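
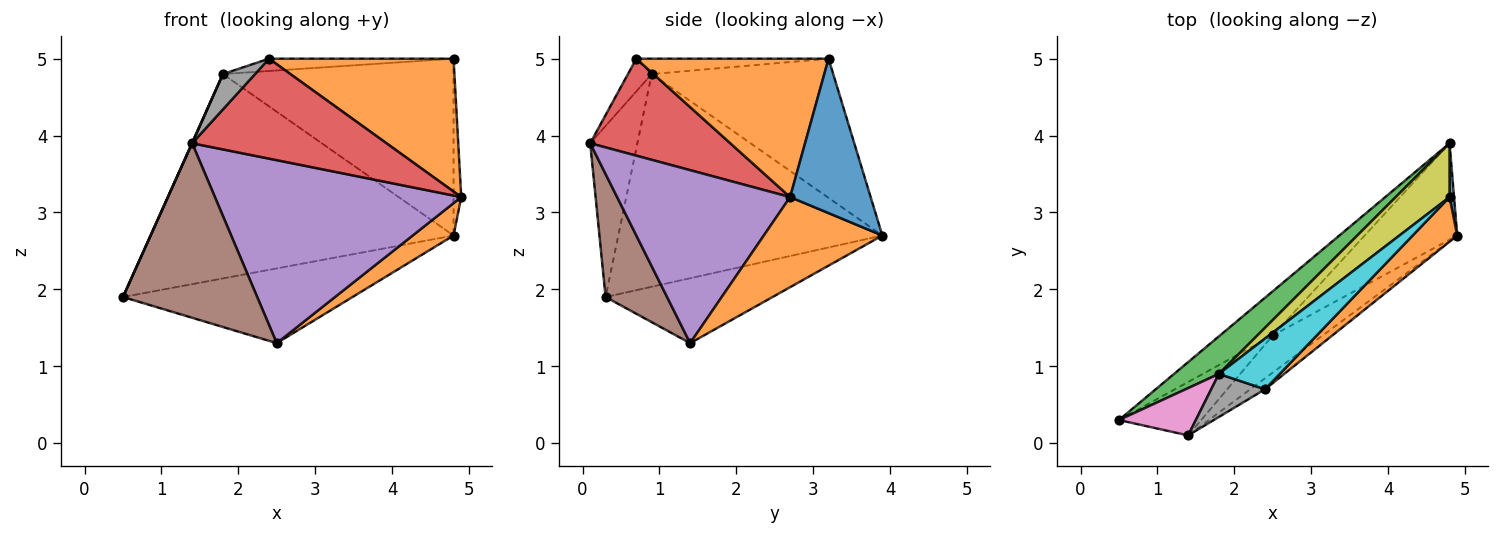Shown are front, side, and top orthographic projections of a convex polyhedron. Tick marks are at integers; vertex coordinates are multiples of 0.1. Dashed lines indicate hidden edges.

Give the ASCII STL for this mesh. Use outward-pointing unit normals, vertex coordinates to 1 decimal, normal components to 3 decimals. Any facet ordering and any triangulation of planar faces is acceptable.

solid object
 facet normal -0.531 0.730 -0.431
  outer loop
   vertex 2.5 1.4 1.3
   vertex 0.5 0.3 1.9
   vertex 4.8 3.9 2.7
  endloop
 endfacet
 facet normal 0.678 -0.234 -0.697
  outer loop
   vertex 2.5 1.4 1.3
   vertex 4.8 3.9 2.7
   vertex 4.9 2.7 3.2
  endloop
 endfacet
 facet normal -0.651 0.747 0.137
  outer loop
   vertex 1.8 0.9 4.8
   vertex 4.8 3.9 2.7
   vertex 0.5 0.3 1.9
  endloop
 endfacet
 facet normal 0.582 -0.808 -0.089
  outer loop
   vertex 1.4 0.1 3.9
   vertex 4.9 2.7 3.2
   vertex 2.4 0.7 5.0
  endloop
 endfacet
 facet normal 0.567 -0.807 -0.164
  outer loop
   vertex 1.4 0.1 3.9
   vertex 2.5 1.4 1.3
   vertex 4.9 2.7 3.2
  endloop
 endfacet
 facet normal 0.401 -0.876 -0.268
  outer loop
   vertex 1.4 0.1 3.9
   vertex 0.5 0.3 1.9
   vertex 2.5 1.4 1.3
  endloop
 endfacet
 facet normal -0.912 -0.005 0.410
  outer loop
   vertex 1.4 0.1 3.9
   vertex 1.8 0.9 4.8
   vertex 0.5 0.3 1.9
  endloop
 endfacet
 facet normal -0.425 -0.575 0.700
  outer loop
   vertex 1.4 0.1 3.9
   vertex 2.4 0.7 5.0
   vertex 1.8 0.9 4.8
  endloop
 endfacet
 facet normal -0.601 0.764 0.233
  outer loop
   vertex 4.8 3.2 5.0
   vertex 4.8 3.9 2.7
   vertex 1.8 0.9 4.8
  endloop
 endfacet
 facet normal -0.238 0.229 0.944
  outer loop
   vertex 4.8 3.2 5.0
   vertex 1.8 0.9 4.8
   vertex 2.4 0.7 5.0
  endloop
 endfacet
 facet normal 0.995 0.095 0.029
  outer loop
   vertex 4.8 3.2 5.0
   vertex 4.9 2.7 3.2
   vertex 4.8 3.9 2.7
  endloop
 endfacet
 facet normal 0.703 -0.675 0.226
  outer loop
   vertex 4.8 3.2 5.0
   vertex 2.4 0.7 5.0
   vertex 4.9 2.7 3.2
  endloop
 endfacet
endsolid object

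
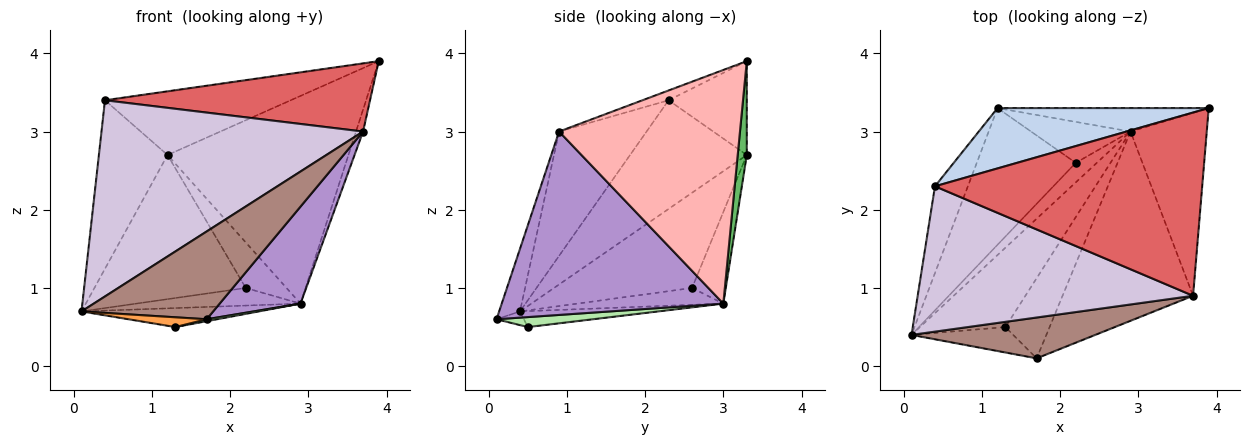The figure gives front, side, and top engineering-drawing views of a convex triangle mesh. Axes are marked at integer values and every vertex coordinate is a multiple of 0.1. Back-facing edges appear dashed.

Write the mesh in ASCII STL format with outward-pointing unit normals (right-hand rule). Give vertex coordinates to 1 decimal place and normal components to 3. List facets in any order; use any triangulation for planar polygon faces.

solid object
 facet normal -0.834 0.491 -0.252
  outer loop
   vertex 0.4 2.3 3.4
   vertex 1.2 3.3 2.7
   vertex 0.1 0.4 0.7
  endloop
 endfacet
 facet normal -0.292 0.694 0.658
  outer loop
   vertex 0.4 2.3 3.4
   vertex 3.9 3.3 3.9
   vertex 1.2 3.3 2.7
  endloop
 endfacet
 facet normal -0.125 -0.356 -0.926
  outer loop
   vertex 1.7 0.1 0.6
   vertex 0.1 0.4 0.7
   vertex 1.3 0.5 0.5
  endloop
 endfacet
 facet normal -0.179 0.229 -0.957
  outer loop
   vertex 2.9 3.0 0.8
   vertex 1.3 0.5 0.5
   vertex 0.1 0.4 0.7
  endloop
 endfacet
 facet normal 0.050 0.992 -0.112
  outer loop
   vertex 2.9 3.0 0.8
   vertex 1.2 3.3 2.7
   vertex 3.9 3.3 3.9
  endloop
 endfacet
 facet normal 0.220 -0.024 -0.975
  outer loop
   vertex 2.9 3.0 0.8
   vertex 1.7 0.1 0.6
   vertex 1.3 0.5 0.5
  endloop
 endfacet
 facet normal -0.034 -0.348 0.937
  outer loop
   vertex 3.7 0.9 3.0
   vertex 3.9 3.3 3.9
   vertex 0.4 2.3 3.4
  endloop
 endfacet
 facet normal 0.950 0.037 -0.310
  outer loop
   vertex 3.7 0.9 3.0
   vertex 2.9 3.0 0.8
   vertex 3.9 3.3 3.9
  endloop
 endfacet
 facet normal 0.781 -0.285 -0.556
  outer loop
   vertex 3.7 0.9 3.0
   vertex 1.7 0.1 0.6
   vertex 2.9 3.0 0.8
  endloop
 endfacet
 facet normal -0.260 -0.776 0.575
  outer loop
   vertex 3.7 0.9 3.0
   vertex 0.4 2.3 3.4
   vertex 0.1 0.4 0.7
  endloop
 endfacet
 facet normal -0.142 -0.897 0.418
  outer loop
   vertex 3.7 0.9 3.0
   vertex 0.1 0.4 0.7
   vertex 1.7 0.1 0.6
  endloop
 endfacet
 facet normal -0.552 0.605 -0.574
  outer loop
   vertex 2.2 2.6 1.0
   vertex 0.1 0.4 0.7
   vertex 1.2 3.3 2.7
  endloop
 endfacet
 facet normal -0.511 0.575 -0.639
  outer loop
   vertex 2.2 2.6 1.0
   vertex 2.9 3.0 0.8
   vertex 0.1 0.4 0.7
  endloop
 endfacet
 facet normal -0.524 0.633 -0.569
  outer loop
   vertex 2.2 2.6 1.0
   vertex 1.2 3.3 2.7
   vertex 2.9 3.0 0.8
  endloop
 endfacet
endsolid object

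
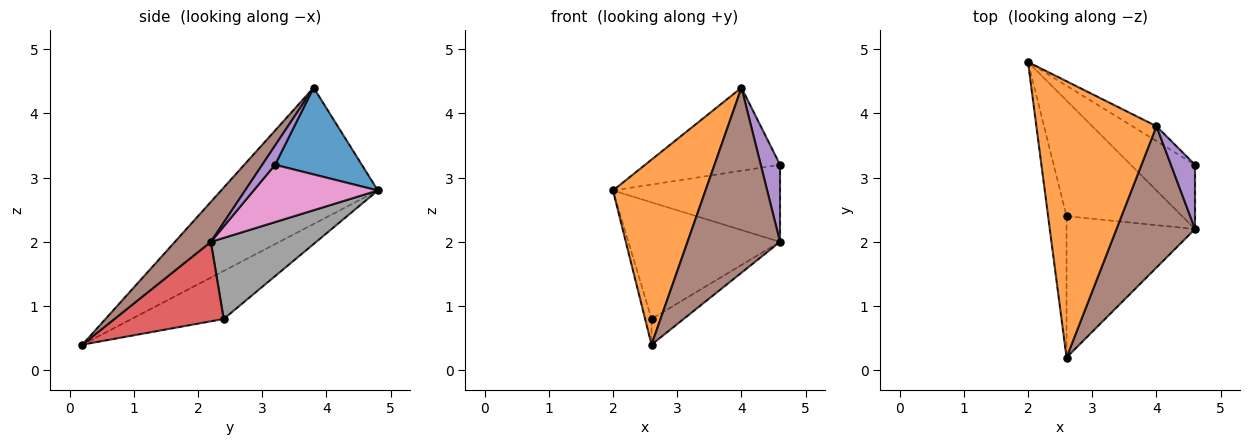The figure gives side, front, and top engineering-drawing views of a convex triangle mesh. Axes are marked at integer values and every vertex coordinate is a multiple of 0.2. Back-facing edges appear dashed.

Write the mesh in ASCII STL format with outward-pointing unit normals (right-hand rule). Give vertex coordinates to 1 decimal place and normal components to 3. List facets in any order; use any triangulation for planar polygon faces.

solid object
 facet normal 0.535 0.832 -0.149
  outer loop
   vertex 4.0 3.8 4.4
   vertex 4.6 3.2 3.2
   vertex 2.0 4.8 2.8
  endloop
 endfacet
 facet normal -0.686 -0.405 0.605
  outer loop
   vertex 4.0 3.8 4.4
   vertex 2.0 4.8 2.8
   vertex 2.6 0.2 0.4
  endloop
 endfacet
 facet normal -0.932 0.065 -0.357
  outer loop
   vertex 2.6 2.4 0.8
   vertex 2.6 0.2 0.4
   vertex 2.0 4.8 2.8
  endloop
 endfacet
 facet normal 0.520 0.153 -0.841
  outer loop
   vertex 4.6 2.2 2.0
   vertex 2.6 0.2 0.4
   vertex 2.6 2.4 0.8
  endloop
 endfacet
 facet normal 0.456 -0.684 0.570
  outer loop
   vertex 4.6 2.2 2.0
   vertex 4.6 3.2 3.2
   vertex 4.0 3.8 4.4
  endloop
 endfacet
 facet normal 0.295 -0.759 0.580
  outer loop
   vertex 4.6 2.2 2.0
   vertex 4.0 3.8 4.4
   vertex 2.6 0.2 0.4
  endloop
 endfacet
 facet normal 0.496 0.667 -0.556
  outer loop
   vertex 4.6 2.2 2.0
   vertex 2.0 4.8 2.8
   vertex 4.6 3.2 3.2
  endloop
 endfacet
 facet normal 0.443 0.637 -0.631
  outer loop
   vertex 4.6 2.2 2.0
   vertex 2.6 2.4 0.8
   vertex 2.0 4.8 2.8
  endloop
 endfacet
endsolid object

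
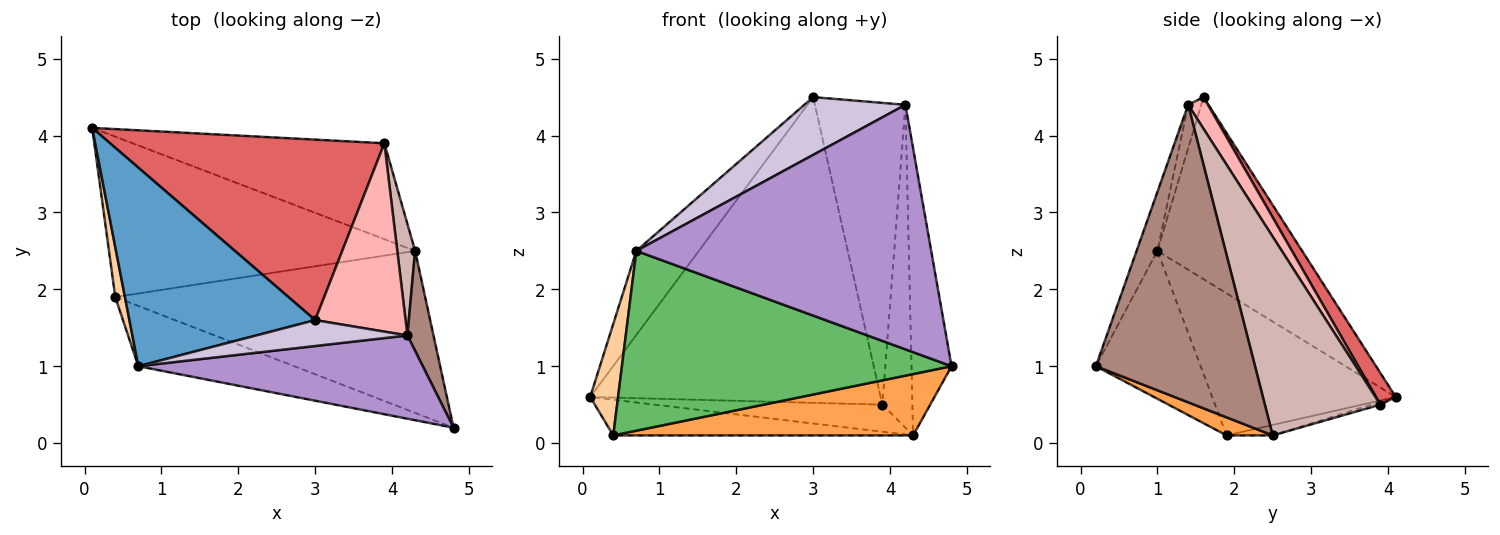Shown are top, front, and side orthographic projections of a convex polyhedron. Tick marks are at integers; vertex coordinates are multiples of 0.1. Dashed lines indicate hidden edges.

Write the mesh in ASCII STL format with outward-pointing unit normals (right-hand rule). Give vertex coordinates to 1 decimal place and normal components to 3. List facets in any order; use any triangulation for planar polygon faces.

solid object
 facet normal -0.670 0.289 0.684
  outer loop
   vertex 0.7 1.0 2.5
   vertex 3.0 1.6 4.5
   vertex 0.1 4.1 0.6
  endloop
 endfacet
 facet normal -0.033 0.217 -0.976
  outer loop
   vertex 0.4 1.9 0.1
   vertex 0.1 4.1 0.6
   vertex 4.3 2.5 0.1
  endloop
 endfacet
 facet normal 0.054 -0.354 -0.934
  outer loop
   vertex 0.4 1.9 0.1
   vertex 4.3 2.5 0.1
   vertex 4.8 0.2 1.0
  endloop
 endfacet
 facet normal -0.986 -0.150 0.067
  outer loop
   vertex 0.4 1.9 0.1
   vertex 0.7 1.0 2.5
   vertex 0.1 4.1 0.6
  endloop
 endfacet
 facet normal -0.288 -0.908 -0.304
  outer loop
   vertex 0.4 1.9 0.1
   vertex 4.8 0.2 1.0
   vertex 0.7 1.0 2.5
  endloop
 endfacet
 facet normal -0.011 0.272 -0.962
  outer loop
   vertex 3.9 3.9 0.5
   vertex 4.3 2.5 0.1
   vertex 0.1 4.1 0.6
  endloop
 endfacet
 facet normal 0.059 0.860 0.507
  outer loop
   vertex 3.9 3.9 0.5
   vertex 0.1 4.1 0.6
   vertex 3.0 1.6 4.5
  endloop
 endfacet
 facet normal 0.182 0.834 0.521
  outer loop
   vertex 4.2 1.4 4.4
   vertex 3.9 3.9 0.5
   vertex 3.0 1.6 4.5
  endloop
 endfacet
 facet normal -0.067 -0.945 0.322
  outer loop
   vertex 4.2 1.4 4.4
   vertex 0.7 1.0 2.5
   vertex 4.8 0.2 1.0
  endloop
 endfacet
 facet normal -0.117 -0.906 0.407
  outer loop
   vertex 4.2 1.4 4.4
   vertex 3.0 1.6 4.5
   vertex 0.7 1.0 2.5
  endloop
 endfacet
 facet normal 0.966 0.243 0.085
  outer loop
   vertex 4.2 1.4 4.4
   vertex 4.8 0.2 1.0
   vertex 4.3 2.5 0.1
  endloop
 endfacet
 facet normal 0.964 0.251 0.087
  outer loop
   vertex 4.2 1.4 4.4
   vertex 4.3 2.5 0.1
   vertex 3.9 3.9 0.5
  endloop
 endfacet
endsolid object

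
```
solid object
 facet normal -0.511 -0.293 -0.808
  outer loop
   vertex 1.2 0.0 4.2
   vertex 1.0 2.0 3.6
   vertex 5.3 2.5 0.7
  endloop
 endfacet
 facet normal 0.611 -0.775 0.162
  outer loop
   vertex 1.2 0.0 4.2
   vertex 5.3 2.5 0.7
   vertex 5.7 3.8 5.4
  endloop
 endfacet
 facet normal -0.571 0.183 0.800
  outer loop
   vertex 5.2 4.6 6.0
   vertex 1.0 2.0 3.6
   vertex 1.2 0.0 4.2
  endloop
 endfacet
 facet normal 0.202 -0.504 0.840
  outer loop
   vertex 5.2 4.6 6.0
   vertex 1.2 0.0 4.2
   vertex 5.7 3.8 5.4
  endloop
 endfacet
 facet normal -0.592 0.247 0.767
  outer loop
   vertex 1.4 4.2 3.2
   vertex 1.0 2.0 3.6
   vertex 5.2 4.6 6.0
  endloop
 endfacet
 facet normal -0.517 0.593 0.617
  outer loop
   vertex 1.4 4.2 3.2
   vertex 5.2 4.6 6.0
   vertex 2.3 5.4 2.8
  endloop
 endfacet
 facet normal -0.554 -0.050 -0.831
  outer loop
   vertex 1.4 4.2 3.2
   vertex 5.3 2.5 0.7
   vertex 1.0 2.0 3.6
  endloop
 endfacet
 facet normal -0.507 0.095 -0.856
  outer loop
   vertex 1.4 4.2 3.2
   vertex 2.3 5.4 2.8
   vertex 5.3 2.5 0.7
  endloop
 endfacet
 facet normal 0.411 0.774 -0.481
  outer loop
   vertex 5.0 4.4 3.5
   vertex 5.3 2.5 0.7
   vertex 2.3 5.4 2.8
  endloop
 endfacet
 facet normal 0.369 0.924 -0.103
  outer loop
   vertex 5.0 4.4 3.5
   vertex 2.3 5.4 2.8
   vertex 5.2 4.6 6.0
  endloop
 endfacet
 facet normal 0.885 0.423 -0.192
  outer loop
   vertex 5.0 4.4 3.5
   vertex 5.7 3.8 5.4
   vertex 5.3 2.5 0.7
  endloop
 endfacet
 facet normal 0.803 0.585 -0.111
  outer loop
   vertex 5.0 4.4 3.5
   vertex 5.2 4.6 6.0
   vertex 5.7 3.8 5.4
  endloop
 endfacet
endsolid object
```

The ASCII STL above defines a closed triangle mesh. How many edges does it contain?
18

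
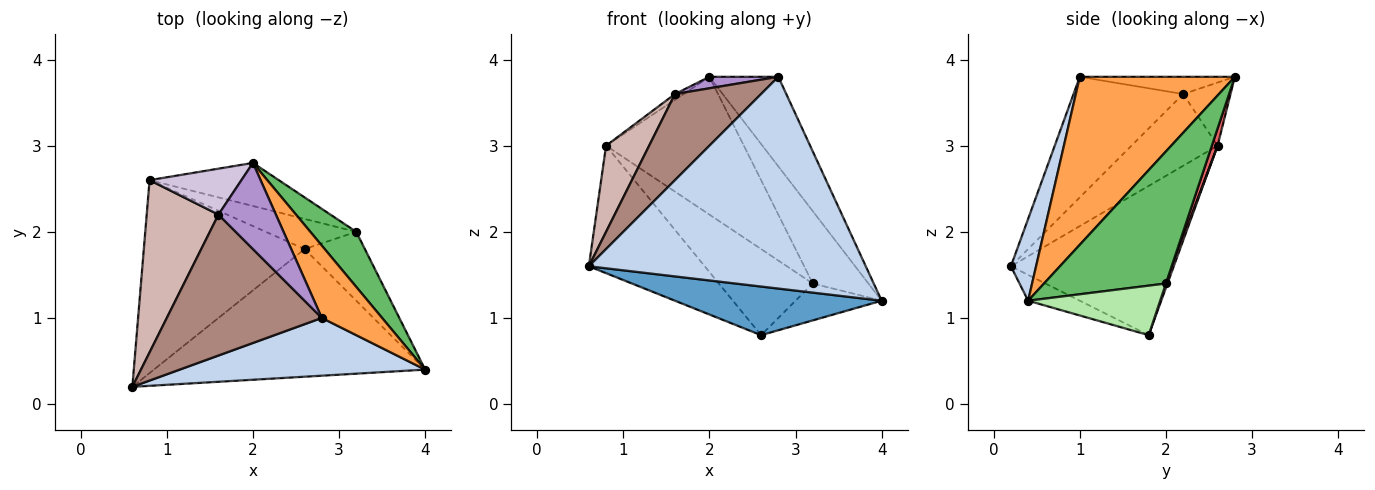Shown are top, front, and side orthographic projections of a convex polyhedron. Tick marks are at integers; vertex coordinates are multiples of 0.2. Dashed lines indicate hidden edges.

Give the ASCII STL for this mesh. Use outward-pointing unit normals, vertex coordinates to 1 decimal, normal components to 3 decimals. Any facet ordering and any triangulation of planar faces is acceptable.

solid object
 facet normal -0.089 -0.355 -0.931
  outer loop
   vertex 2.6 1.8 0.8
   vertex 4.0 0.4 1.2
   vertex 0.6 0.2 1.6
  endloop
 endfacet
 facet normal 0.087 -0.961 0.262
  outer loop
   vertex 2.8 1.0 3.8
   vertex 0.6 0.2 1.6
   vertex 4.0 0.4 1.2
  endloop
 endfacet
 facet normal 0.868 0.386 0.312
  outer loop
   vertex 2.8 1.0 3.8
   vertex 4.0 0.4 1.2
   vertex 2.0 2.8 3.8
  endloop
 endfacet
 facet normal -0.612 0.436 -0.660
  outer loop
   vertex 0.8 2.6 3.0
   vertex 2.6 1.8 0.8
   vertex 0.6 0.2 1.6
  endloop
 endfacet
 facet normal 0.867 0.396 0.302
  outer loop
   vertex 3.2 2.0 1.4
   vertex 2.0 2.8 3.8
   vertex 4.0 0.4 1.2
  endloop
 endfacet
 facet normal 0.586 0.382 -0.714
  outer loop
   vertex 3.2 2.0 1.4
   vertex 4.0 0.4 1.2
   vertex 2.6 1.8 0.8
  endloop
 endfacet
 facet normal 0.040 0.954 -0.298
  outer loop
   vertex 3.2 2.0 1.4
   vertex 0.8 2.6 3.0
   vertex 2.0 2.8 3.8
  endloop
 endfacet
 facet normal 0.016 0.944 -0.330
  outer loop
   vertex 3.2 2.0 1.4
   vertex 2.6 1.8 0.8
   vertex 0.8 2.6 3.0
  endloop
 endfacet
 facet normal -0.285 -0.127 0.950
  outer loop
   vertex 1.6 2.2 3.6
   vertex 2.8 1.0 3.8
   vertex 2.0 2.8 3.8
  endloop
 endfacet
 facet normal -0.564 0.102 0.820
  outer loop
   vertex 1.6 2.2 3.6
   vertex 2.0 2.8 3.8
   vertex 0.8 2.6 3.0
  endloop
 endfacet
 facet normal -0.553 -0.434 0.711
  outer loop
   vertex 1.6 2.2 3.6
   vertex 0.6 0.2 1.6
   vertex 2.8 1.0 3.8
  endloop
 endfacet
 facet normal -0.667 -0.333 0.667
  outer loop
   vertex 1.6 2.2 3.6
   vertex 0.8 2.6 3.0
   vertex 0.6 0.2 1.6
  endloop
 endfacet
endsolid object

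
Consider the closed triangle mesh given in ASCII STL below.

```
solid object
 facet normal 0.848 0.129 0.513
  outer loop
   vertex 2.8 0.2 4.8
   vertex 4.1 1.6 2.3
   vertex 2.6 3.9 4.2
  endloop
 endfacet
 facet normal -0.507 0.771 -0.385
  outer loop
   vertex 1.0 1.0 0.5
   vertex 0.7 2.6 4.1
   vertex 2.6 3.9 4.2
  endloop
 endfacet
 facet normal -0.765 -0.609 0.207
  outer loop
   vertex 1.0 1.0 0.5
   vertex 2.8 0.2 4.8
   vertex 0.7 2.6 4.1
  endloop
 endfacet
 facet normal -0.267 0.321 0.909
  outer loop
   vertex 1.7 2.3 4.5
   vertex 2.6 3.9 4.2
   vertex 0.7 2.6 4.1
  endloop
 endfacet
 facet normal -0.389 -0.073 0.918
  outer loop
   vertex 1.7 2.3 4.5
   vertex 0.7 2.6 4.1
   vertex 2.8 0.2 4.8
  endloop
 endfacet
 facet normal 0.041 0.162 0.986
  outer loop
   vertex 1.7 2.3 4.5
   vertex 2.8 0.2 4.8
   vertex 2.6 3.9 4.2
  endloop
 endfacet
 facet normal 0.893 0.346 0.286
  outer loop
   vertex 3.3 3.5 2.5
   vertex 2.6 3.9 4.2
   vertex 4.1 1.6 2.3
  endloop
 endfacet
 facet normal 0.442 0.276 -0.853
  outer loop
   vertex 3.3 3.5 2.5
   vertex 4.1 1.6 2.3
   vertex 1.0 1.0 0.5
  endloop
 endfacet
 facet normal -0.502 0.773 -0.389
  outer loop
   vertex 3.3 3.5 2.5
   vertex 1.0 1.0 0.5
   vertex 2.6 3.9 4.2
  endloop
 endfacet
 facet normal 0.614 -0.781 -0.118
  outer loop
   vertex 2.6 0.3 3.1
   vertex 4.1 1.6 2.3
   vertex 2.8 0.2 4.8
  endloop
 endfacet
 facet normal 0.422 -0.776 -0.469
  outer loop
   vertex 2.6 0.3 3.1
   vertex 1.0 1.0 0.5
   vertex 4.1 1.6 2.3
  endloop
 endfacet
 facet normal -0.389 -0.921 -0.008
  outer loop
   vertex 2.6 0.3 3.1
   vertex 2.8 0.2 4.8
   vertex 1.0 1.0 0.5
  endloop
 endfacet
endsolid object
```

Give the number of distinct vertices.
8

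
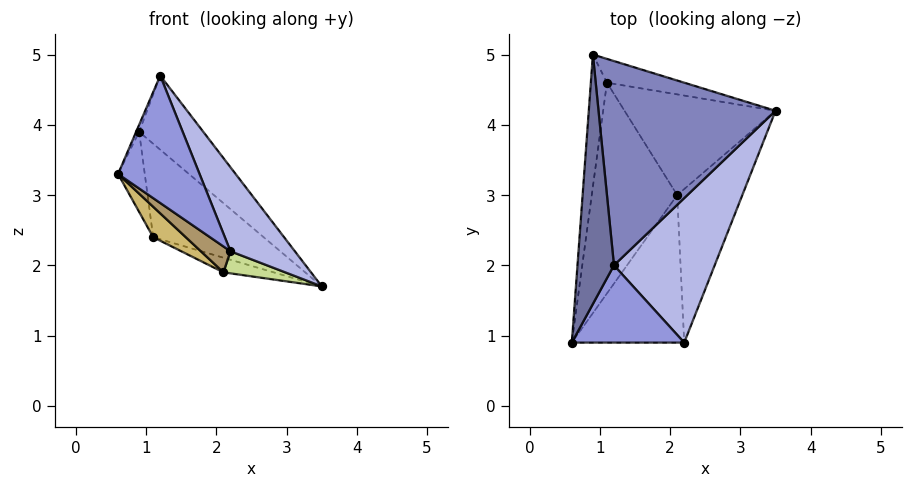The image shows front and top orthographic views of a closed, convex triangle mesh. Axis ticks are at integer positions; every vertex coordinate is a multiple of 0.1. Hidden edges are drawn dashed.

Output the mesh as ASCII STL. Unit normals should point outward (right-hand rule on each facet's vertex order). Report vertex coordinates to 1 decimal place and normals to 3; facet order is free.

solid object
 facet normal -0.922 0.011 0.387
  outer loop
   vertex 1.2 2.0 4.7
   vertex 0.9 5.0 3.9
   vertex 0.6 0.9 3.3
  endloop
 endfacet
 facet normal 0.669 0.253 0.699
  outer loop
   vertex 1.2 2.0 4.7
   vertex 3.5 4.2 1.7
   vertex 0.9 5.0 3.9
  endloop
 endfacet
 facet normal 0.336 -0.805 0.489
  outer loop
   vertex 2.2 0.9 2.2
   vertex 1.2 2.0 4.7
   vertex 0.6 0.9 3.3
  endloop
 endfacet
 facet normal 0.849 -0.265 0.456
  outer loop
   vertex 2.2 0.9 2.2
   vertex 3.5 4.2 1.7
   vertex 1.2 2.0 4.7
  endloop
 endfacet
 facet normal -0.983 0.095 -0.156
  outer loop
   vertex 1.1 4.6 2.4
   vertex 0.6 0.9 3.3
   vertex 0.9 5.0 3.9
  endloop
 endfacet
 facet normal 0.089 0.965 -0.246
  outer loop
   vertex 1.1 4.6 2.4
   vertex 0.9 5.0 3.9
   vertex 3.5 4.2 1.7
  endloop
 endfacet
 facet normal -0.019 -0.142 -0.990
  outer loop
   vertex 2.1 3.0 1.9
   vertex 3.5 4.2 1.7
   vertex 2.2 0.9 2.2
  endloop
 endfacet
 facet normal -0.256 0.139 -0.957
  outer loop
   vertex 2.1 3.0 1.9
   vertex 1.1 4.6 2.4
   vertex 3.5 4.2 1.7
  endloop
 endfacet
 facet normal -0.561 -0.143 -0.816
  outer loop
   vertex 2.1 3.0 1.9
   vertex 2.2 0.9 2.2
   vertex 0.6 0.9 3.3
  endloop
 endfacet
 facet normal -0.586 -0.116 -0.802
  outer loop
   vertex 2.1 3.0 1.9
   vertex 0.6 0.9 3.3
   vertex 1.1 4.6 2.4
  endloop
 endfacet
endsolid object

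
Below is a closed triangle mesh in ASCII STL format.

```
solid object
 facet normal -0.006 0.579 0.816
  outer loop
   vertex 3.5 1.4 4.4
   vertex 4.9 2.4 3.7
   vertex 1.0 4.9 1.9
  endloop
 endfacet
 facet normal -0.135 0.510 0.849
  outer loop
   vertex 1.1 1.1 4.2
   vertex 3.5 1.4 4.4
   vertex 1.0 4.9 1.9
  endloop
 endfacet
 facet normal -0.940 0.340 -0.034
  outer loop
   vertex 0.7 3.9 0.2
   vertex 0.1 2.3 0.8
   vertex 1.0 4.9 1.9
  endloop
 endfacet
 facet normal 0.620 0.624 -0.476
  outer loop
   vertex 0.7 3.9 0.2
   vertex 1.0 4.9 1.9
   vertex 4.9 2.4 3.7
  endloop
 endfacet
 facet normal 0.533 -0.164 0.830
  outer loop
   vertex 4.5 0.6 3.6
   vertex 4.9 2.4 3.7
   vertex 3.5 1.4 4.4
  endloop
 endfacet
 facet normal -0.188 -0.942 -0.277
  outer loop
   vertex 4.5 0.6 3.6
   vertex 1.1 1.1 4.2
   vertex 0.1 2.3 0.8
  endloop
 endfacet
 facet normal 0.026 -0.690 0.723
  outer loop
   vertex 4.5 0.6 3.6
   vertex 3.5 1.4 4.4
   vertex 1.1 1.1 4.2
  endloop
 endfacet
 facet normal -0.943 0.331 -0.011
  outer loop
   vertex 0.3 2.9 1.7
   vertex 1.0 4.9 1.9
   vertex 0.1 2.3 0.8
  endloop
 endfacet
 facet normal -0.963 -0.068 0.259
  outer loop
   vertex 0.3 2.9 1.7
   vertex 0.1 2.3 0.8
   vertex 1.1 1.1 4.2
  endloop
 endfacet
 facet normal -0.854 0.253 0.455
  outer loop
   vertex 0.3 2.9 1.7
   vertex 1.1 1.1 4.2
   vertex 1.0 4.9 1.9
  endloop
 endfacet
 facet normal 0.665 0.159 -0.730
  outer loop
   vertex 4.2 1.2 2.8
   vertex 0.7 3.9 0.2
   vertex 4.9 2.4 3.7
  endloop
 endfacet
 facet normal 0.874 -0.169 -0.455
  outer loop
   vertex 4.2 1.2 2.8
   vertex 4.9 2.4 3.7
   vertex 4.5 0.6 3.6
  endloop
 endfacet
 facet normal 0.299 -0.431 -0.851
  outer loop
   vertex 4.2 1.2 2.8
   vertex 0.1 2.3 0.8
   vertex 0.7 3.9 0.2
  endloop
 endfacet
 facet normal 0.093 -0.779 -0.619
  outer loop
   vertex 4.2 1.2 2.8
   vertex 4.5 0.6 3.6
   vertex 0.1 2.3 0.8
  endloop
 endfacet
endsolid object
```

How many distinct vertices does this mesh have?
9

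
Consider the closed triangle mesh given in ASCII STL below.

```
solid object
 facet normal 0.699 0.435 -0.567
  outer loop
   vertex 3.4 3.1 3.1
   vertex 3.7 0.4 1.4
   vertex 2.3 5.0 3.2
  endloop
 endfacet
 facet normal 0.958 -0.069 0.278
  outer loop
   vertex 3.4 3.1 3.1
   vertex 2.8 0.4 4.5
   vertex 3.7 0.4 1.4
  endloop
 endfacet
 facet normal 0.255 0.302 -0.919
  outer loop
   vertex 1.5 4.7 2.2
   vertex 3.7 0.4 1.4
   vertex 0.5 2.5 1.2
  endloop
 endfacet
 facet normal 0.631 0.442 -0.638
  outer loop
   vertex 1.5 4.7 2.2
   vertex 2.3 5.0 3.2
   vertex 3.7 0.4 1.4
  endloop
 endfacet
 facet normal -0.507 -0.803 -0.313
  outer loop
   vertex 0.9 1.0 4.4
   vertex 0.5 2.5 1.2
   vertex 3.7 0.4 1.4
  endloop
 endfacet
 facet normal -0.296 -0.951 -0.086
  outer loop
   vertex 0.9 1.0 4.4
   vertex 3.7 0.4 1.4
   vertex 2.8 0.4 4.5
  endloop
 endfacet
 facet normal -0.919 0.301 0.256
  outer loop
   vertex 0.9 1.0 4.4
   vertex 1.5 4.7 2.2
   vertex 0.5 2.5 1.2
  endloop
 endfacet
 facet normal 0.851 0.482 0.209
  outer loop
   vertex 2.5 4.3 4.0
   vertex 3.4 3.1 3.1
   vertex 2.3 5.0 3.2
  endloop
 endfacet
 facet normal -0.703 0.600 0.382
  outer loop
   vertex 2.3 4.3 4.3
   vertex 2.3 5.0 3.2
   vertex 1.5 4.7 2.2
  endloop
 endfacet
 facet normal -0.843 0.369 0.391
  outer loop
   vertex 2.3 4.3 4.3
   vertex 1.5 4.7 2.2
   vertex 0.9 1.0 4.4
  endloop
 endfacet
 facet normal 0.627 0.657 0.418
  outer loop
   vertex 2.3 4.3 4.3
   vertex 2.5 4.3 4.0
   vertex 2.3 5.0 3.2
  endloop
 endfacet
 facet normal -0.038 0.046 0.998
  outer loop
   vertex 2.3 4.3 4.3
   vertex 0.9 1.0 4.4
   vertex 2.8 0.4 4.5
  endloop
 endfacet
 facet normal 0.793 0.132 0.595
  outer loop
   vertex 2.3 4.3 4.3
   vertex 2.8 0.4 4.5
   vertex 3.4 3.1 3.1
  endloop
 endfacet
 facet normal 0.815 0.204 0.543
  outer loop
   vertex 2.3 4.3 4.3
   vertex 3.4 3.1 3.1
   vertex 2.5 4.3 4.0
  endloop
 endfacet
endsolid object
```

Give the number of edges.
21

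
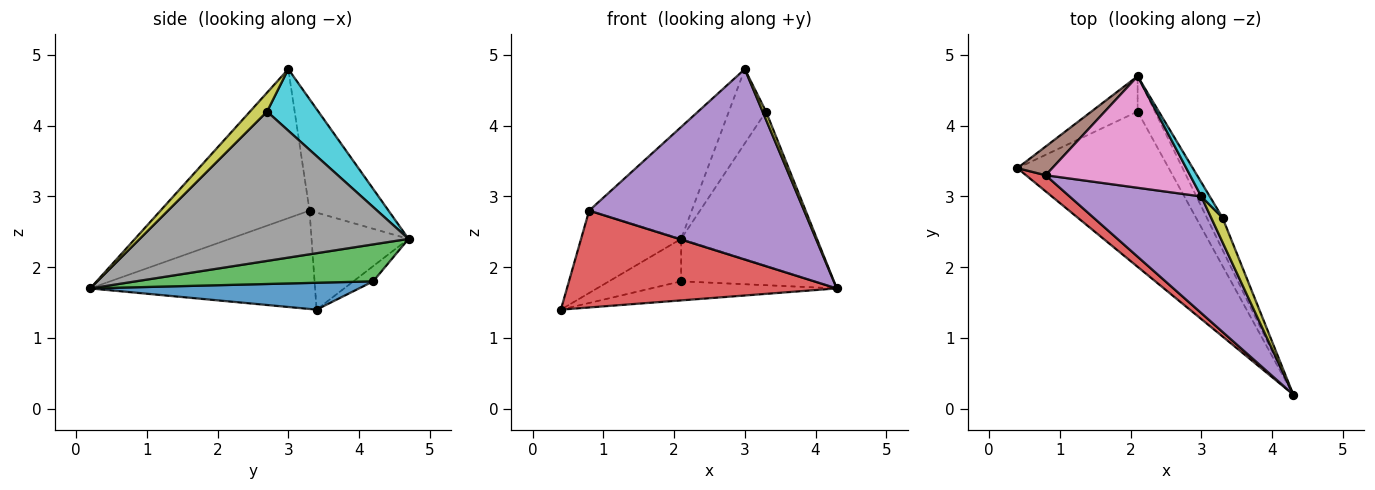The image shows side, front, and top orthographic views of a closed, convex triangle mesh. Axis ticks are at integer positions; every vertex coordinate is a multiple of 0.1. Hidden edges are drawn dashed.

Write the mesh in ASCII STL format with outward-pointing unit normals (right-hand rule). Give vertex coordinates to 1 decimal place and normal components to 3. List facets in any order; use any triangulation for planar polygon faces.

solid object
 facet normal 0.174 0.120 -0.977
  outer loop
   vertex 2.1 4.2 1.8
   vertex 4.3 0.2 1.7
   vertex 0.4 3.4 1.4
  endloop
 endfacet
 facet normal -0.206 0.752 -0.626
  outer loop
   vertex 2.1 4.2 1.8
   vertex 0.4 3.4 1.4
   vertex 2.1 4.7 2.4
  endloop
 endfacet
 facet normal 0.807 0.453 -0.378
  outer loop
   vertex 2.1 4.2 1.8
   vertex 2.1 4.7 2.4
   vertex 4.3 0.2 1.7
  endloop
 endfacet
 facet normal -0.635 -0.762 0.127
  outer loop
   vertex 0.8 3.3 2.8
   vertex 0.4 3.4 1.4
   vertex 4.3 0.2 1.7
  endloop
 endfacet
 facet normal -0.509 -0.734 0.450
  outer loop
   vertex 0.8 3.3 2.8
   vertex 4.3 0.2 1.7
   vertex 3.0 3.0 4.8
  endloop
 endfacet
 facet normal -0.675 0.696 0.243
  outer loop
   vertex 0.8 3.3 2.8
   vertex 2.1 4.7 2.4
   vertex 0.4 3.4 1.4
  endloop
 endfacet
 facet normal -0.479 0.622 0.620
  outer loop
   vertex 0.8 3.3 2.8
   vertex 3.0 3.0 4.8
   vertex 2.1 4.7 2.4
  endloop
 endfacet
 facet normal 0.889 0.449 -0.094
  outer loop
   vertex 3.3 2.7 4.2
   vertex 4.3 0.2 1.7
   vertex 2.1 4.7 2.4
  endloop
 endfacet
 facet normal 0.845 -0.169 0.507
  outer loop
   vertex 3.3 2.7 4.2
   vertex 3.0 3.0 4.8
   vertex 4.3 0.2 1.7
  endloop
 endfacet
 facet normal 0.805 0.583 0.111
  outer loop
   vertex 3.3 2.7 4.2
   vertex 2.1 4.7 2.4
   vertex 3.0 3.0 4.8
  endloop
 endfacet
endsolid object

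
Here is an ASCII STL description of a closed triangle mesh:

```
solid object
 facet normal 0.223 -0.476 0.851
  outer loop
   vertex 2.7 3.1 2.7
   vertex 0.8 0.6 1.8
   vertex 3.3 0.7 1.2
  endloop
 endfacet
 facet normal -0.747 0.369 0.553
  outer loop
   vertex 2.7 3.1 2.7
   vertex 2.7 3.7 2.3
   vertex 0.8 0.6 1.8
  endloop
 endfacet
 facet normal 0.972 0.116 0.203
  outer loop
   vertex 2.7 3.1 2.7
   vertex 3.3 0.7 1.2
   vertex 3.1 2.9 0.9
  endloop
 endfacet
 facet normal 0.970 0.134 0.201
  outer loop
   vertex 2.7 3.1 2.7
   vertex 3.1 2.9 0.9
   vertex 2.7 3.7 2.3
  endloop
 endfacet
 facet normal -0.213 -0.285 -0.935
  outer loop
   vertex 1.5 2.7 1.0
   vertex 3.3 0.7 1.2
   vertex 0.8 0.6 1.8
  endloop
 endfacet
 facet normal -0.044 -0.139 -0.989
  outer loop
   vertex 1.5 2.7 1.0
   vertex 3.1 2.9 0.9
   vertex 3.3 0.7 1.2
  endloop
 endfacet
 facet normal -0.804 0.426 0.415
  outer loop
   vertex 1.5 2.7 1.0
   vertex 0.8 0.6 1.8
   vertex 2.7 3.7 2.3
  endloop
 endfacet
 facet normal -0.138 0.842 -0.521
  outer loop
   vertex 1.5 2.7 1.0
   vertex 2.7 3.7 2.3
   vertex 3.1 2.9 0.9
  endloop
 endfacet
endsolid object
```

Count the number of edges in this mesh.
12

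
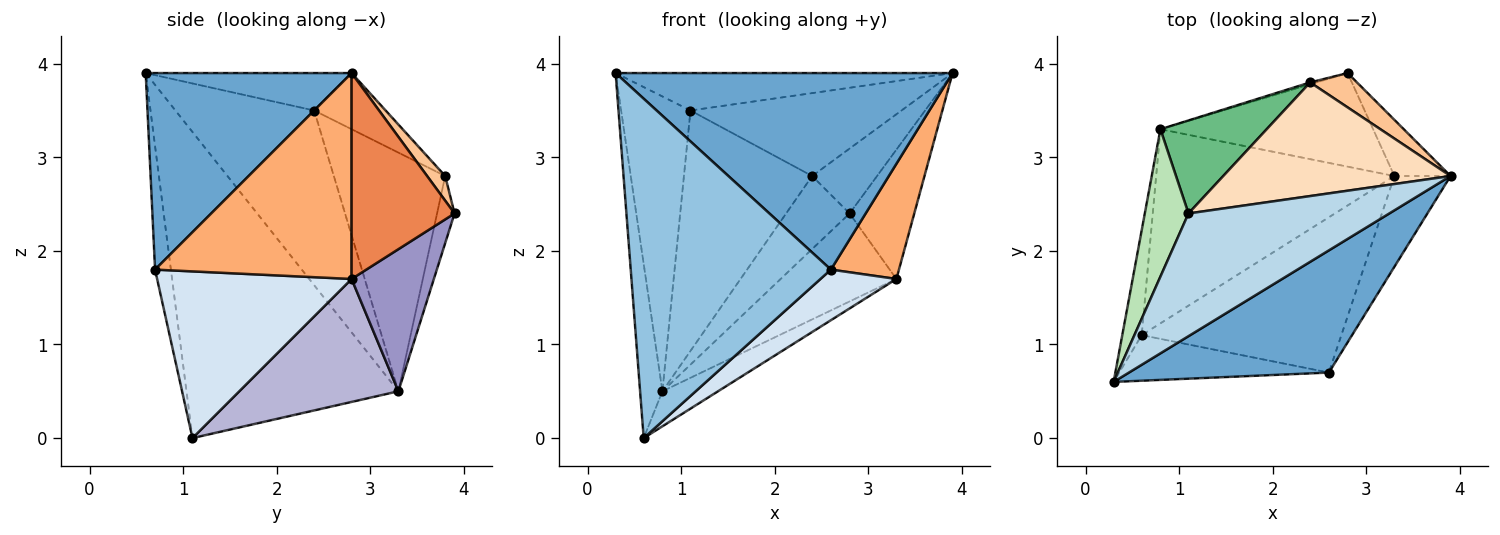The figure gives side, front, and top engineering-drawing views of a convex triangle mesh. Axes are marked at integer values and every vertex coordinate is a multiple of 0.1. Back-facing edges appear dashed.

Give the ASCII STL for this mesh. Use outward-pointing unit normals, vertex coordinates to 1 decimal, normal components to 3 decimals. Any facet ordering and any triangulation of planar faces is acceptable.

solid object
 facet normal 0.461 -0.754 0.469
  outer loop
   vertex 2.6 0.7 1.8
   vertex 3.9 2.8 3.9
   vertex 0.3 0.6 3.9
  endloop
 endfacet
 facet normal -0.078 -0.988 -0.133
  outer loop
   vertex 2.6 0.7 1.8
   vertex 0.3 0.6 3.9
   vertex 0.6 1.1 0.0
  endloop
 endfacet
 facet normal -0.176 0.287 0.942
  outer loop
   vertex 1.1 2.4 3.5
   vertex 0.3 0.6 3.9
   vertex 3.9 2.8 3.9
  endloop
 endfacet
 facet normal 0.622 -0.243 -0.745
  outer loop
   vertex 3.3 2.8 1.7
   vertex 2.6 0.7 1.8
   vertex 0.6 1.1 0.0
  endloop
 endfacet
 facet normal 0.825 0.518 -0.225
  outer loop
   vertex 3.3 2.8 1.7
   vertex 2.8 3.9 2.4
   vertex 3.9 2.8 3.9
  endloop
 endfacet
 facet normal 0.915 -0.317 -0.250
  outer loop
   vertex 3.3 2.8 1.7
   vertex 3.9 2.8 3.9
   vertex 2.6 0.7 1.8
  endloop
 endfacet
 facet normal 0.239 0.858 0.454
  outer loop
   vertex 2.4 3.8 2.8
   vertex 3.9 2.8 3.9
   vertex 2.8 3.9 2.4
  endloop
 endfacet
 facet normal -0.196 0.578 0.792
  outer loop
   vertex 2.4 3.8 2.8
   vertex 1.1 2.4 3.5
   vertex 3.9 2.8 3.9
  endloop
 endfacet
 facet normal -0.629 0.725 0.280
  outer loop
   vertex 0.8 3.3 0.5
   vertex 1.1 2.4 3.5
   vertex 2.4 3.8 2.8
  endloop
 endfacet
 facet normal -0.993 0.105 -0.063
  outer loop
   vertex 0.8 3.3 0.5
   vertex 0.6 1.1 0.0
   vertex 0.3 0.6 3.9
  endloop
 endfacet
 facet normal -0.873 0.436 0.218
  outer loop
   vertex 0.8 3.3 0.5
   vertex 0.3 0.6 3.9
   vertex 1.1 2.4 3.5
  endloop
 endfacet
 facet normal -0.266 0.964 -0.025
  outer loop
   vertex 0.8 3.3 0.5
   vertex 2.4 3.8 2.8
   vertex 2.8 3.9 2.4
  endloop
 endfacet
 facet normal 0.438 0.616 -0.655
  outer loop
   vertex 0.8 3.3 0.5
   vertex 2.8 3.9 2.4
   vertex 3.3 2.8 1.7
  endloop
 endfacet
 facet normal 0.453 0.158 -0.877
  outer loop
   vertex 0.8 3.3 0.5
   vertex 3.3 2.8 1.7
   vertex 0.6 1.1 0.0
  endloop
 endfacet
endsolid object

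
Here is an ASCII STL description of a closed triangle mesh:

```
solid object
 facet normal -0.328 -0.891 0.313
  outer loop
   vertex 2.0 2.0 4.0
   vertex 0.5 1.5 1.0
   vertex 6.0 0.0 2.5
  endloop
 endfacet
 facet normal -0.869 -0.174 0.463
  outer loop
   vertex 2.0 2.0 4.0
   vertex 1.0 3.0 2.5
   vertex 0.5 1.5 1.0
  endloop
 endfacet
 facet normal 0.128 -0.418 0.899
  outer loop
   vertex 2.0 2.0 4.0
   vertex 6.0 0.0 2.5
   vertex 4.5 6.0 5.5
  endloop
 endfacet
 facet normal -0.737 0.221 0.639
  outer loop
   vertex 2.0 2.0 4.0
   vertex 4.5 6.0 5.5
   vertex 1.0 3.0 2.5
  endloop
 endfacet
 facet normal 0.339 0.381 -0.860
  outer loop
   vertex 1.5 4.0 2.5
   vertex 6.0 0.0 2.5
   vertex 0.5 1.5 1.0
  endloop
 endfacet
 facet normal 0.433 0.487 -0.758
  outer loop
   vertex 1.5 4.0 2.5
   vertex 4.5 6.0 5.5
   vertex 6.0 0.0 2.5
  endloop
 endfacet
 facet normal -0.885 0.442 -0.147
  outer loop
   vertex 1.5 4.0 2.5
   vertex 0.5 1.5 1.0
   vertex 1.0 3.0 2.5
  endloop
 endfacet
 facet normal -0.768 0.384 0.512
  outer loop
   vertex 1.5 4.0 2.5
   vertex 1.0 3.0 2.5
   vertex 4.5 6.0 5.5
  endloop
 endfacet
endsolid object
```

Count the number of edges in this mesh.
12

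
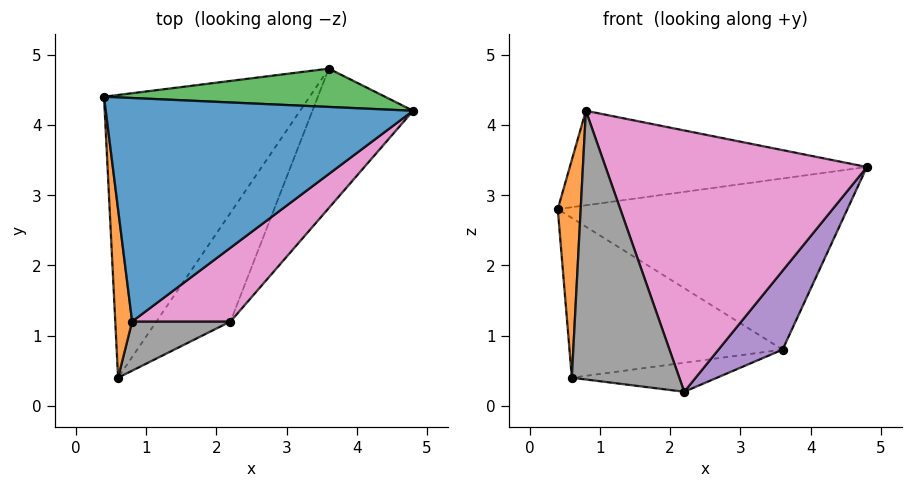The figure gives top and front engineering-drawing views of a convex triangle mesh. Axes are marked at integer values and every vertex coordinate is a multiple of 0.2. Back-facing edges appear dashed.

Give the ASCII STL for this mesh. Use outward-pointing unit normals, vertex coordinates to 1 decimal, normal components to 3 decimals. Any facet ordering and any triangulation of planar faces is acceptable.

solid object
 facet normal -0.107 0.387 0.916
  outer loop
   vertex 0.8 1.2 4.2
   vertex 4.8 4.2 3.4
   vertex 0.4 4.4 2.8
  endloop
 endfacet
 facet normal -0.993 -0.093 0.072
  outer loop
   vertex 0.8 1.2 4.2
   vertex 0.4 4.4 2.8
   vertex 0.6 0.4 0.4
  endloop
 endfacet
 facet normal 0.015 0.976 0.218
  outer loop
   vertex 3.6 4.8 0.8
   vertex 0.4 4.4 2.8
   vertex 4.8 4.2 3.4
  endloop
 endfacet
 facet normal -0.518 0.421 -0.745
  outer loop
   vertex 3.6 4.8 0.8
   vertex 0.6 0.4 0.4
   vertex 0.4 4.4 2.8
  endloop
 endfacet
 facet normal 0.854 -0.256 -0.453
  outer loop
   vertex 2.2 1.2 0.2
   vertex 3.6 4.8 0.8
   vertex 4.8 4.2 3.4
  endloop
 endfacet
 facet normal -0.242 0.250 -0.937
  outer loop
   vertex 2.2 1.2 0.2
   vertex 0.6 0.4 0.4
   vertex 3.6 4.8 0.8
  endloop
 endfacet
 facet normal 0.613 -0.760 0.215
  outer loop
   vertex 2.2 1.2 0.2
   vertex 4.8 4.2 3.4
   vertex 0.8 1.2 4.2
  endloop
 endfacet
 facet normal 0.457 -0.875 0.160
  outer loop
   vertex 2.2 1.2 0.2
   vertex 0.8 1.2 4.2
   vertex 0.6 0.4 0.4
  endloop
 endfacet
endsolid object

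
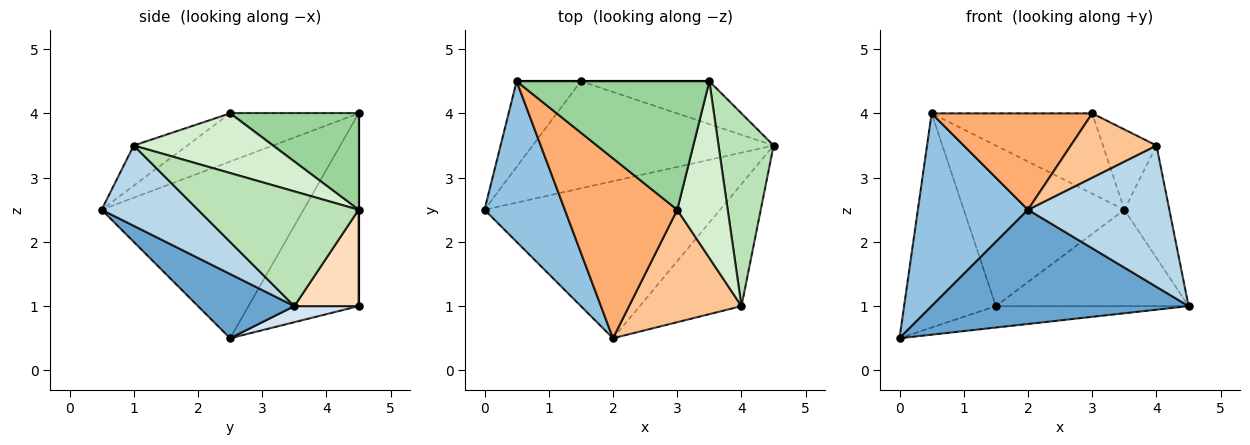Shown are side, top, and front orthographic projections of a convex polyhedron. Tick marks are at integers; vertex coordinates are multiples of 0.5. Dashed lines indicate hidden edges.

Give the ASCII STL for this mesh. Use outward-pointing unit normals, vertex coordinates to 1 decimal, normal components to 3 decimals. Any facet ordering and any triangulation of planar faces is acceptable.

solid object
 facet normal 0.215 -0.574 -0.790
  outer loop
   vertex 2.0 0.5 2.5
   vertex 0.0 2.5 0.5
   vertex 4.5 3.5 1.0
  endloop
 endfacet
 facet normal -0.815 -0.445 0.371
  outer loop
   vertex 0.5 4.5 4.0
   vertex 0.0 2.5 0.5
   vertex 2.0 0.5 2.5
  endloop
 endfacet
 facet normal 0.459 -0.673 -0.581
  outer loop
   vertex 4.0 1.0 3.5
   vertex 2.0 0.5 2.5
   vertex 4.5 3.5 1.0
  endloop
 endfacet
 facet normal 0.065 0.196 -0.978
  outer loop
   vertex 1.5 4.5 1.0
   vertex 4.5 3.5 1.0
   vertex 0.0 2.5 0.5
  endloop
 endfacet
 facet normal -0.744 0.620 -0.248
  outer loop
   vertex 1.5 4.5 1.0
   vertex 0.0 2.5 0.5
   vertex 0.5 4.5 4.0
  endloop
 endfacet
 facet normal -0.353 -0.442 0.825
  outer loop
   vertex 3.0 2.5 4.0
   vertex 0.5 4.5 4.0
   vertex 2.0 0.5 2.5
  endloop
 endfacet
 facet normal -0.296 -0.474 0.829
  outer loop
   vertex 3.0 2.5 4.0
   vertex 2.0 0.5 2.5
   vertex 4.0 1.0 3.5
  endloop
 endfacet
 facet normal 0.291 0.874 -0.389
  outer loop
   vertex 3.5 4.5 2.5
   vertex 4.5 3.5 1.0
   vertex 1.5 4.5 1.0
  endloop
 endfacet
 facet normal 0.000 1.000 0.000
  outer loop
   vertex 3.5 4.5 2.5
   vertex 1.5 4.5 1.0
   vertex 0.5 4.5 4.0
  endloop
 endfacet
 facet normal 0.390 0.488 0.781
  outer loop
   vertex 3.5 4.5 2.5
   vertex 0.5 4.5 4.0
   vertex 3.0 2.5 4.0
  endloop
 endfacet
 facet normal 0.874 0.245 0.420
  outer loop
   vertex 3.5 4.5 2.5
   vertex 4.0 1.0 3.5
   vertex 4.5 3.5 1.0
  endloop
 endfacet
 facet normal 0.732 0.282 0.620
  outer loop
   vertex 3.5 4.5 2.5
   vertex 3.0 2.5 4.0
   vertex 4.0 1.0 3.5
  endloop
 endfacet
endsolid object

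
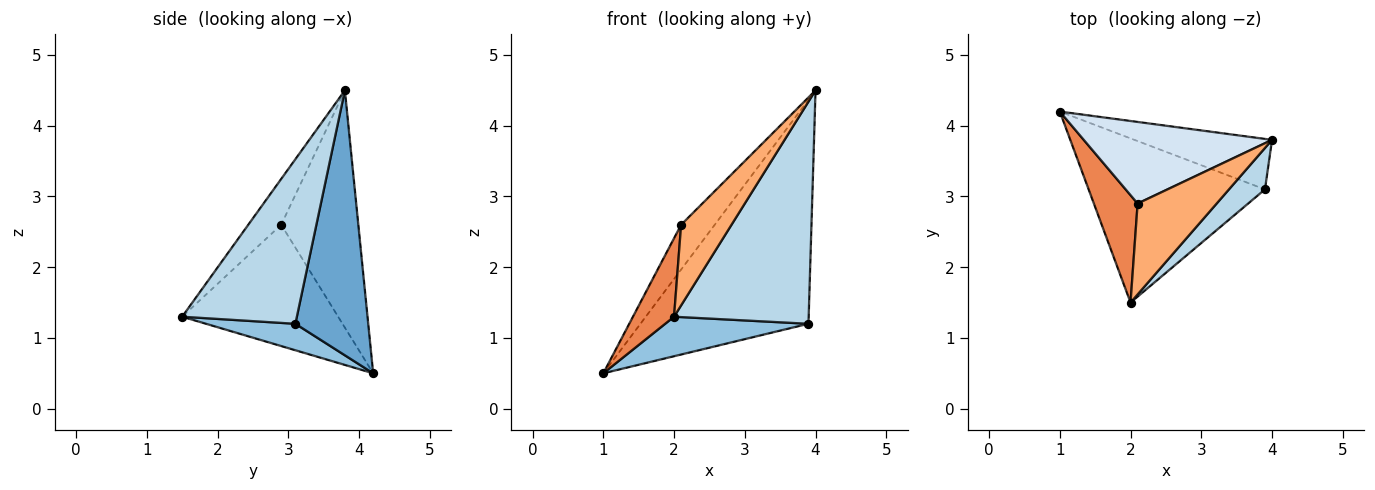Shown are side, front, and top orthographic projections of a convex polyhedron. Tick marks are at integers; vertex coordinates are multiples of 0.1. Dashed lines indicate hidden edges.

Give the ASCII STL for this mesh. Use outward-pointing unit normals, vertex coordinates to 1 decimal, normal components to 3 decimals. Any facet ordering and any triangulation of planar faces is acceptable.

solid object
 facet normal 0.390 0.898 -0.202
  outer loop
   vertex 3.9 3.1 1.2
   vertex 1.0 4.2 0.5
   vertex 4.0 3.8 4.5
  endloop
 endfacet
 facet normal 0.144 -0.232 -0.962
  outer loop
   vertex 3.9 3.1 1.2
   vertex 2.0 1.5 1.3
   vertex 1.0 4.2 0.5
  endloop
 endfacet
 facet normal 0.642 -0.754 0.140
  outer loop
   vertex 3.9 3.1 1.2
   vertex 4.0 3.8 4.5
   vertex 2.0 1.5 1.3
  endloop
 endfacet
 facet normal -0.741 0.323 0.588
  outer loop
   vertex 2.1 2.9 2.6
   vertex 4.0 3.8 4.5
   vertex 1.0 4.2 0.5
  endloop
 endfacet
 facet normal -0.913 -0.241 0.329
  outer loop
   vertex 2.1 2.9 2.6
   vertex 1.0 4.2 0.5
   vertex 2.0 1.5 1.3
  endloop
 endfacet
 facet normal -0.398 -0.609 0.686
  outer loop
   vertex 2.1 2.9 2.6
   vertex 2.0 1.5 1.3
   vertex 4.0 3.8 4.5
  endloop
 endfacet
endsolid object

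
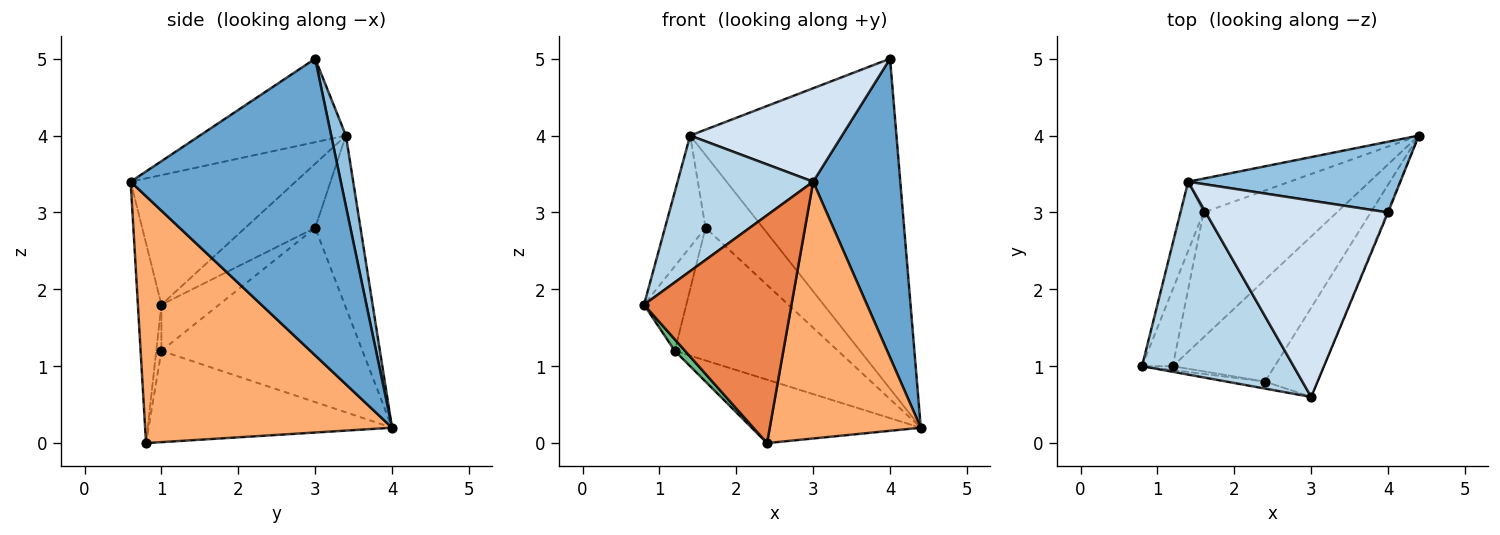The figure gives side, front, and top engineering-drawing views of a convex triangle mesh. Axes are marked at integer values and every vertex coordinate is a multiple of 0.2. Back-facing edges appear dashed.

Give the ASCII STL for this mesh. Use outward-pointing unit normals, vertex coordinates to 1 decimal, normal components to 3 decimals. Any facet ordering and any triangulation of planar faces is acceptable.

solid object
 facet normal 0.924 -0.383 -0.003
  outer loop
   vertex 4.0 3.0 5.0
   vertex 3.0 0.6 3.4
   vertex 4.4 4.0 0.2
  endloop
 endfacet
 facet normal 0.070 0.975 0.209
  outer loop
   vertex 1.4 3.4 4.0
   vertex 4.0 3.0 5.0
   vertex 4.4 4.0 0.2
  endloop
 endfacet
 facet normal -0.573 -0.471 0.670
  outer loop
   vertex 1.4 3.4 4.0
   vertex 0.8 1.0 1.8
   vertex 3.0 0.6 3.4
  endloop
 endfacet
 facet normal -0.382 -0.397 0.834
  outer loop
   vertex 1.4 3.4 4.0
   vertex 3.0 0.6 3.4
   vertex 4.0 3.0 5.0
  endloop
 endfacet
 facet normal -0.157 -0.987 -0.030
  outer loop
   vertex 2.4 0.8 0.0
   vertex 3.0 0.6 3.4
   vertex 0.8 1.0 1.8
  endloop
 endfacet
 facet normal 0.839 -0.513 -0.178
  outer loop
   vertex 2.4 0.8 0.0
   vertex 4.4 4.0 0.2
   vertex 3.0 0.6 3.4
  endloop
 endfacet
 facet normal -0.826 0.479 -0.297
  outer loop
   vertex 1.6 3.0 2.8
   vertex 0.8 1.0 1.8
   vertex 1.4 3.4 4.0
  endloop
 endfacet
 facet normal -0.582 0.738 -0.343
  outer loop
   vertex 1.6 3.0 2.8
   vertex 1.4 3.4 4.0
   vertex 4.4 4.0 0.2
  endloop
 endfacet
 facet normal -0.429 -0.857 -0.286
  outer loop
   vertex 1.2 1.0 1.2
   vertex 2.4 0.8 0.0
   vertex 0.8 1.0 1.8
  endloop
 endfacet
 facet normal -0.605 0.421 -0.676
  outer loop
   vertex 1.2 1.0 1.2
   vertex 4.4 4.0 0.2
   vertex 2.4 0.8 0.0
  endloop
 endfacet
 facet normal -0.710 0.521 -0.474
  outer loop
   vertex 1.2 1.0 1.2
   vertex 0.8 1.0 1.8
   vertex 1.6 3.0 2.8
  endloop
 endfacet
 facet normal -0.668 0.542 -0.511
  outer loop
   vertex 1.2 1.0 1.2
   vertex 1.6 3.0 2.8
   vertex 4.4 4.0 0.2
  endloop
 endfacet
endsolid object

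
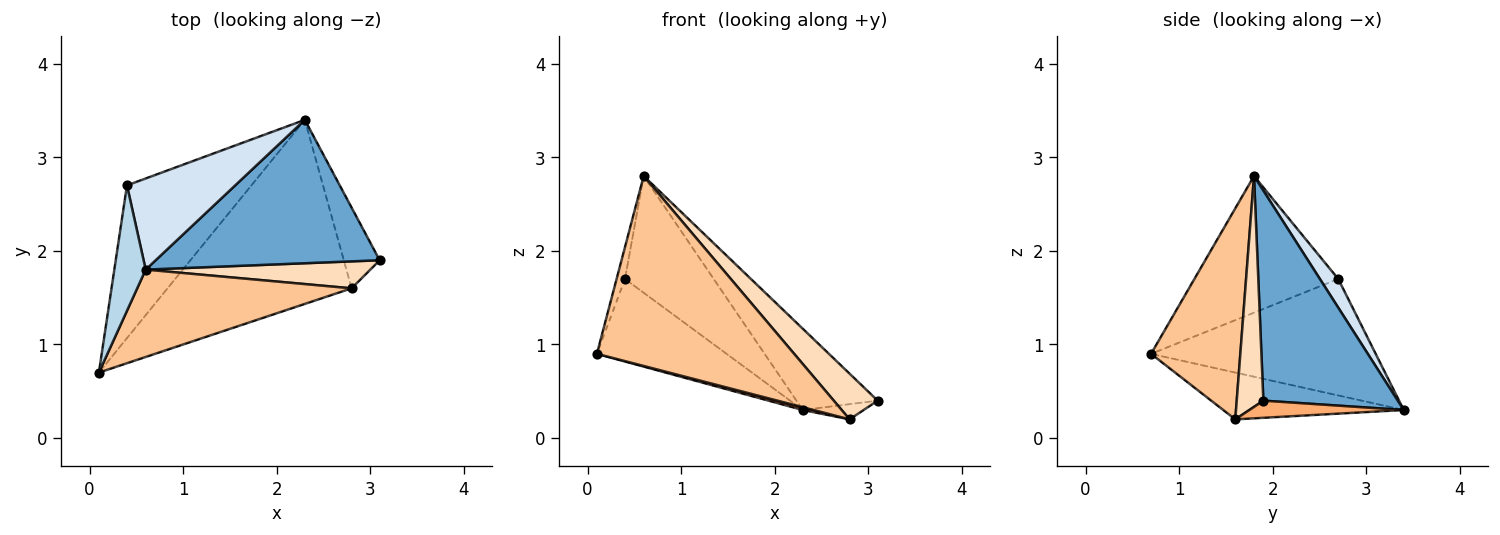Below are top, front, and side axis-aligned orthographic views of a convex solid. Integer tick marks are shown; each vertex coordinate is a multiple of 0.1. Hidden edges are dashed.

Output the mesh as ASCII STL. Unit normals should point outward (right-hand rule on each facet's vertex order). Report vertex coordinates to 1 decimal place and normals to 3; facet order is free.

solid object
 facet normal 0.632 0.382 0.674
  outer loop
   vertex 0.6 1.8 2.8
   vertex 3.1 1.9 0.4
   vertex 2.3 3.4 0.3
  endloop
 endfacet
 facet normal -0.636 0.367 -0.679
  outer loop
   vertex 0.4 2.7 1.7
   vertex 2.3 3.4 0.3
   vertex 0.1 0.7 0.9
  endloop
 endfacet
 facet normal -0.973 0.057 0.223
  outer loop
   vertex 0.4 2.7 1.7
   vertex 0.1 0.7 0.9
   vertex 0.6 1.8 2.8
  endloop
 endfacet
 facet normal 0.161 0.778 0.607
  outer loop
   vertex 0.4 2.7 1.7
   vertex 0.6 1.8 2.8
   vertex 2.3 3.4 0.3
  endloop
 endfacet
 facet normal -0.246 -0.015 -0.969
  outer loop
   vertex 2.8 1.6 0.2
   vertex 0.1 0.7 0.9
   vertex 2.3 3.4 0.3
  endloop
 endfacet
 facet normal 0.425 0.168 -0.889
  outer loop
   vertex 2.8 1.6 0.2
   vertex 2.3 3.4 0.3
   vertex 3.1 1.9 0.4
  endloop
 endfacet
 facet normal 0.380 -0.840 0.386
  outer loop
   vertex 2.8 1.6 0.2
   vertex 0.6 1.8 2.8
   vertex 0.1 0.7 0.9
  endloop
 endfacet
 facet normal 0.463 -0.763 0.450
  outer loop
   vertex 2.8 1.6 0.2
   vertex 3.1 1.9 0.4
   vertex 0.6 1.8 2.8
  endloop
 endfacet
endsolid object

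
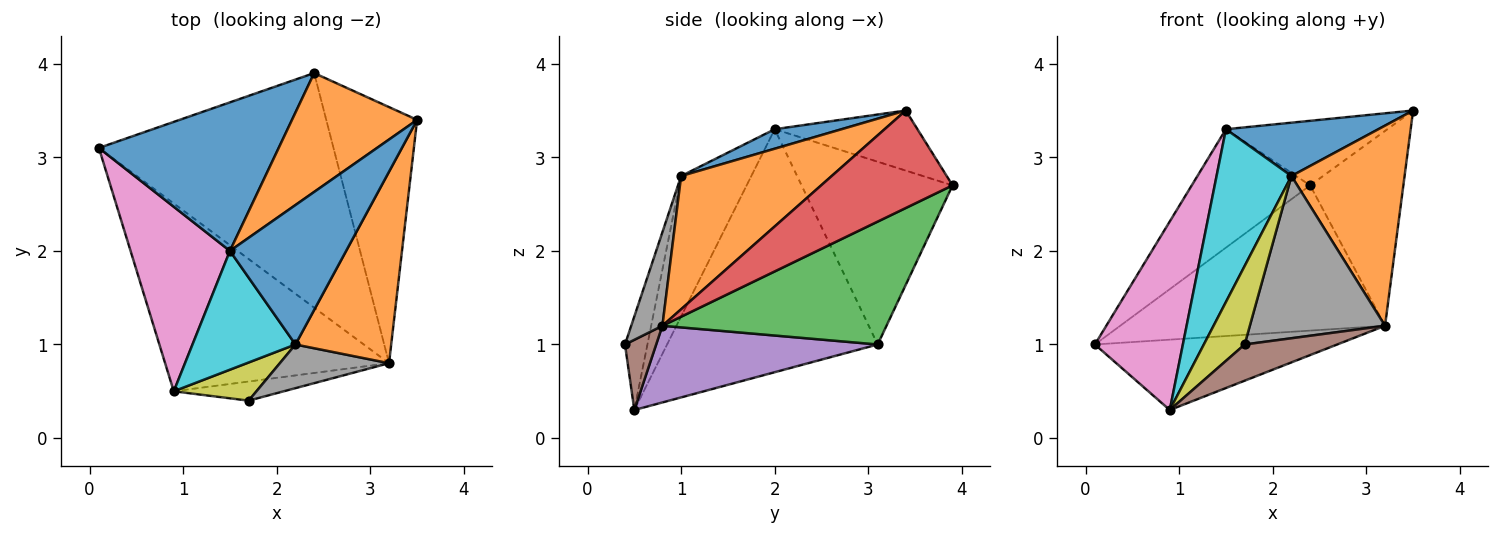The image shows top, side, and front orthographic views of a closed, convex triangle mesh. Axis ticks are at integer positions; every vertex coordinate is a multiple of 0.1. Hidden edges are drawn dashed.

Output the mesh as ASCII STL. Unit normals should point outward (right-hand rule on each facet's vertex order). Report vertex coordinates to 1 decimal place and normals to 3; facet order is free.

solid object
 facet normal -0.622 0.488 0.612
  outer loop
   vertex 1.5 2.0 3.3
   vertex 2.4 3.9 2.7
   vertex 0.1 3.1 1.0
  endloop
 endfacet
 facet normal -0.389 0.440 0.810
  outer loop
   vertex 1.5 2.0 3.3
   vertex 3.5 3.4 3.5
   vertex 2.4 3.9 2.7
  endloop
 endfacet
 facet normal 0.407 0.481 -0.777
  outer loop
   vertex 3.2 0.8 1.2
   vertex 0.1 3.1 1.0
   vertex 2.4 3.9 2.7
  endloop
 endfacet
 facet normal 0.649 0.460 -0.605
  outer loop
   vertex 3.2 0.8 1.2
   vertex 2.4 3.9 2.7
   vertex 3.5 3.4 3.5
  endloop
 endfacet
 facet normal 0.305 0.334 -0.892
  outer loop
   vertex 0.9 0.5 0.3
   vertex 0.1 3.1 1.0
   vertex 3.2 0.8 1.2
  endloop
 endfacet
 facet normal 0.286 -0.847 -0.448
  outer loop
   vertex 0.9 0.5 0.3
   vertex 3.2 0.8 1.2
   vertex 1.7 0.4 1.0
  endloop
 endfacet
 facet normal -0.863 -0.361 0.353
  outer loop
   vertex 0.9 0.5 0.3
   vertex 1.5 2.0 3.3
   vertex 0.1 3.1 1.0
  endloop
 endfacet
 facet normal 0.217 -0.942 0.254
  outer loop
   vertex 2.2 1.0 2.8
   vertex 1.7 0.4 1.0
   vertex 3.2 0.8 1.2
  endloop
 endfacet
 facet normal -0.444 -0.806 0.392
  outer loop
   vertex 2.2 1.0 2.8
   vertex 0.9 0.5 0.3
   vertex 1.7 0.4 1.0
  endloop
 endfacet
 facet normal -0.611 -0.652 0.448
  outer loop
   vertex 2.2 1.0 2.8
   vertex 1.5 2.0 3.3
   vertex 0.9 0.5 0.3
  endloop
 endfacet
 facet normal 0.155 -0.353 0.923
  outer loop
   vertex 2.2 1.0 2.8
   vertex 3.5 3.4 3.5
   vertex 1.5 2.0 3.3
  endloop
 endfacet
 facet normal 0.693 -0.521 0.498
  outer loop
   vertex 2.2 1.0 2.8
   vertex 3.2 0.8 1.2
   vertex 3.5 3.4 3.5
  endloop
 endfacet
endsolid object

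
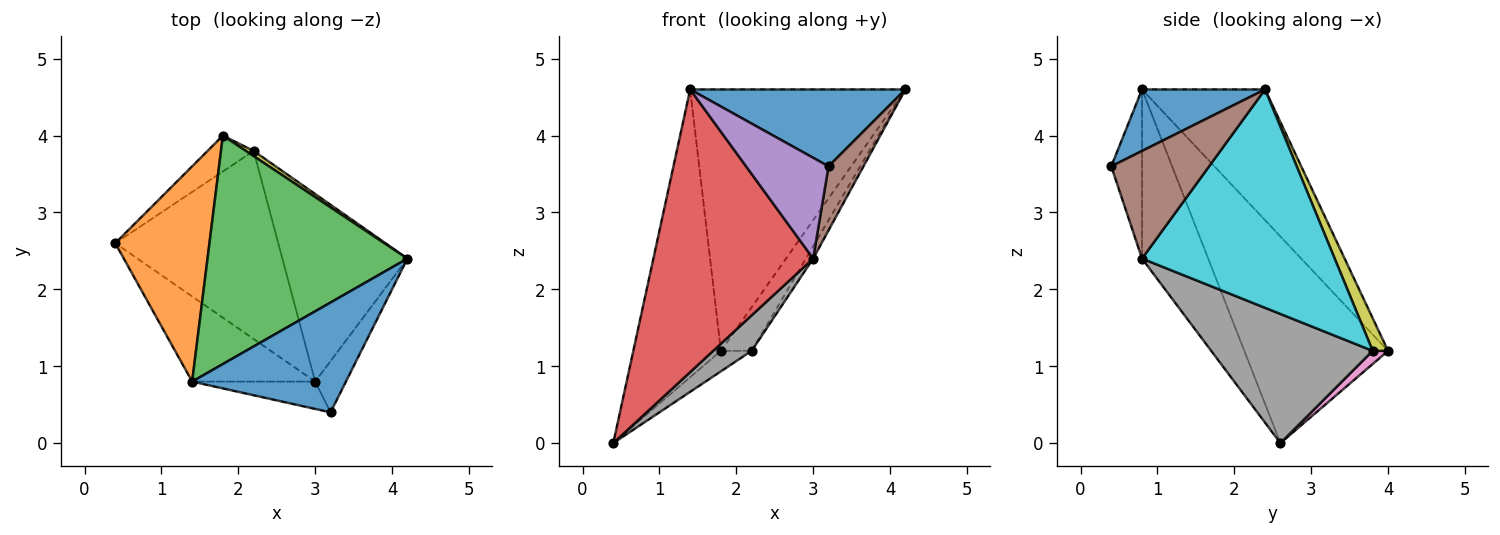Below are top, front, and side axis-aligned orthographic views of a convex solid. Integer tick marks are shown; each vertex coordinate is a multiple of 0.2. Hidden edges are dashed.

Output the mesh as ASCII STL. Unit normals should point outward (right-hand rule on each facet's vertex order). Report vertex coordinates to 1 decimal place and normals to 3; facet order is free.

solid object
 facet normal 0.311 -0.545 0.778
  outer loop
   vertex 1.4 0.8 4.6
   vertex 3.2 0.4 3.6
   vertex 4.2 2.4 4.6
  endloop
 endfacet
 facet normal -0.796 0.485 0.363
  outer loop
   vertex 1.4 0.8 4.6
   vertex 1.8 4.0 1.2
   vertex 0.4 2.6 0.0
  endloop
 endfacet
 facet normal -0.395 0.692 0.604
  outer loop
   vertex 1.4 0.8 4.6
   vertex 4.2 2.4 4.6
   vertex 1.8 4.0 1.2
  endloop
 endfacet
 facet normal -0.369 -0.890 -0.268
  outer loop
   vertex 3.0 0.8 2.4
   vertex 1.4 0.8 4.6
   vertex 0.4 2.6 0.0
  endloop
 endfacet
 facet normal -0.339 -0.908 -0.246
  outer loop
   vertex 3.0 0.8 2.4
   vertex 3.2 0.4 3.6
   vertex 1.4 0.8 4.6
  endloop
 endfacet
 facet normal 0.909 -0.325 -0.260
  outer loop
   vertex 3.0 0.8 2.4
   vertex 4.2 2.4 4.6
   vertex 3.2 0.4 3.6
  endloop
 endfacet
 facet normal 0.241 0.482 -0.843
  outer loop
   vertex 2.2 3.8 1.2
   vertex 0.4 2.6 0.0
   vertex 1.8 4.0 1.2
  endloop
 endfacet
 facet normal 0.614 -0.146 -0.775
  outer loop
   vertex 2.2 3.8 1.2
   vertex 3.0 0.8 2.4
   vertex 0.4 2.6 0.0
  endloop
 endfacet
 facet normal 0.445 0.890 0.105
  outer loop
   vertex 2.2 3.8 1.2
   vertex 1.8 4.0 1.2
   vertex 4.2 2.4 4.6
  endloop
 endfacet
 facet normal 0.867 0.033 -0.497
  outer loop
   vertex 2.2 3.8 1.2
   vertex 4.2 2.4 4.6
   vertex 3.0 0.8 2.4
  endloop
 endfacet
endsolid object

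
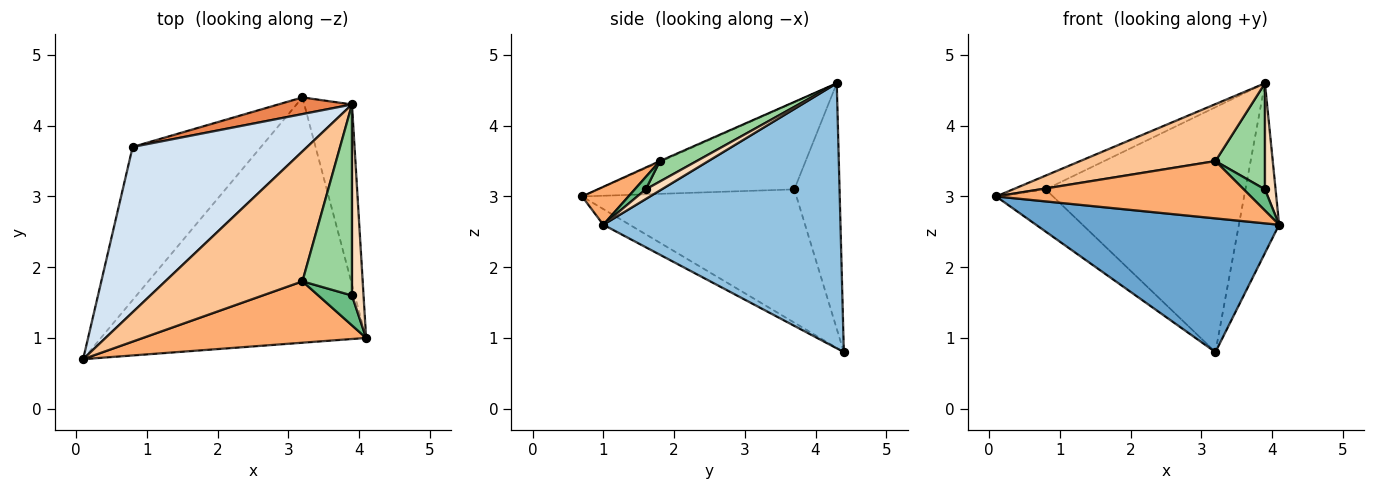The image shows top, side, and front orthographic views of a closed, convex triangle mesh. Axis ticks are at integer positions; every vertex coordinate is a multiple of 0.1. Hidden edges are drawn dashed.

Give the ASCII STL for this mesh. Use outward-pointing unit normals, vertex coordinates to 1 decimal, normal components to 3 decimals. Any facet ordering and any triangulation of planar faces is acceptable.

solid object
 facet normal -0.052 -0.478 -0.877
  outer loop
   vertex 3.2 4.4 0.8
   vertex 4.1 1.0 2.6
   vertex 0.1 0.7 3.0
  endloop
 endfacet
 facet normal 0.971 0.165 -0.175
  outer loop
   vertex 3.9 4.3 4.6
   vertex 4.1 1.0 2.6
   vertex 3.2 4.4 0.8
  endloop
 endfacet
 facet normal -0.708 0.188 -0.681
  outer loop
   vertex 0.8 3.7 3.1
   vertex 3.2 4.4 0.8
   vertex 0.1 0.7 3.0
  endloop
 endfacet
 facet normal -0.446 0.074 0.892
  outer loop
   vertex 0.8 3.7 3.1
   vertex 0.1 0.7 3.0
   vertex 3.9 4.3 4.6
  endloop
 endfacet
 facet normal -0.220 0.973 0.066
  outer loop
   vertex 0.8 3.7 3.1
   vertex 3.9 4.3 4.6
   vertex 3.2 4.4 0.8
  endloop
 endfacet
 facet normal 0.123 -0.677 0.725
  outer loop
   vertex 3.2 1.8 3.5
   vertex 0.1 0.7 3.0
   vertex 4.1 1.0 2.6
  endloop
 endfacet
 facet normal -0.005 -0.402 0.916
  outer loop
   vertex 3.2 1.8 3.5
   vertex 3.9 4.3 4.6
   vertex 0.1 0.7 3.0
  endloop
 endfacet
 facet normal 0.589 -0.393 0.707
  outer loop
   vertex 3.9 1.6 3.1
   vertex 4.1 1.0 2.6
   vertex 3.9 4.3 4.6
  endloop
 endfacet
 facet normal 0.288 -0.555 0.781
  outer loop
   vertex 3.9 1.6 3.1
   vertex 3.2 1.8 3.5
   vertex 4.1 1.0 2.6
  endloop
 endfacet
 facet normal 0.339 -0.457 0.822
  outer loop
   vertex 3.9 1.6 3.1
   vertex 3.9 4.3 4.6
   vertex 3.2 1.8 3.5
  endloop
 endfacet
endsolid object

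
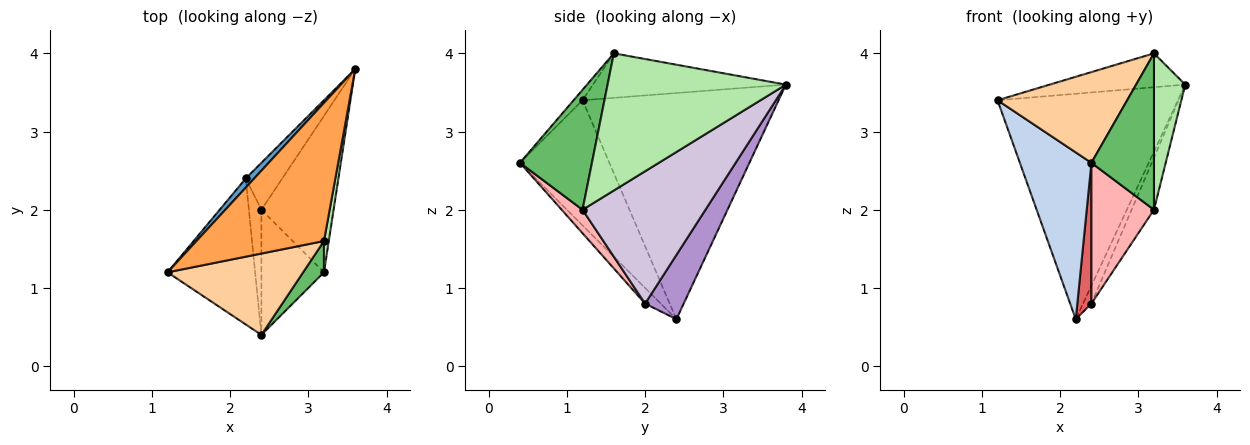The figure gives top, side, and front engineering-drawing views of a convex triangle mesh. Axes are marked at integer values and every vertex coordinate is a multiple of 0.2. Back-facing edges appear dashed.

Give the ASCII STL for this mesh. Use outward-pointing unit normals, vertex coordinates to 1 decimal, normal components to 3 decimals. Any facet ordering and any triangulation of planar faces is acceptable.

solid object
 facet normal -0.736 0.677 0.027
  outer loop
   vertex 2.2 2.4 0.6
   vertex 1.2 1.2 3.4
   vertex 3.6 3.8 3.6
  endloop
 endfacet
 facet normal -0.685 -0.548 -0.480
  outer loop
   vertex 2.2 2.4 0.6
   vertex 2.4 0.4 2.6
   vertex 1.2 1.2 3.4
  endloop
 endfacet
 facet normal -0.321 0.226 0.920
  outer loop
   vertex 3.2 1.6 4.0
   vertex 3.6 3.8 3.6
   vertex 1.2 1.2 3.4
  endloop
 endfacet
 facet normal -0.051 -0.744 0.667
  outer loop
   vertex 3.2 1.6 4.0
   vertex 1.2 1.2 3.4
   vertex 2.4 0.4 2.6
  endloop
 endfacet
 facet normal 0.748 -0.651 0.130
  outer loop
   vertex 3.2 1.2 2.0
   vertex 3.2 1.6 4.0
   vertex 2.4 0.4 2.6
  endloop
 endfacet
 facet normal 0.984 -0.173 0.035
  outer loop
   vertex 3.2 1.2 2.0
   vertex 3.6 3.8 3.6
   vertex 3.2 1.6 4.0
  endloop
 endfacet
 facet normal -0.639 -0.575 -0.511
  outer loop
   vertex 2.4 2.0 0.8
   vertex 2.4 0.4 2.6
   vertex 2.2 2.4 0.6
  endloop
 endfacet
 facet normal 0.242 -0.725 -0.645
  outer loop
   vertex 2.4 2.0 0.8
   vertex 3.2 1.2 2.0
   vertex 2.4 0.4 2.6
  endloop
 endfacet
 facet normal 0.855 0.185 -0.485
  outer loop
   vertex 2.4 2.0 0.8
   vertex 2.2 2.4 0.6
   vertex 3.6 3.8 3.6
  endloop
 endfacet
 facet normal 0.867 0.158 -0.473
  outer loop
   vertex 2.4 2.0 0.8
   vertex 3.6 3.8 3.6
   vertex 3.2 1.2 2.0
  endloop
 endfacet
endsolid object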